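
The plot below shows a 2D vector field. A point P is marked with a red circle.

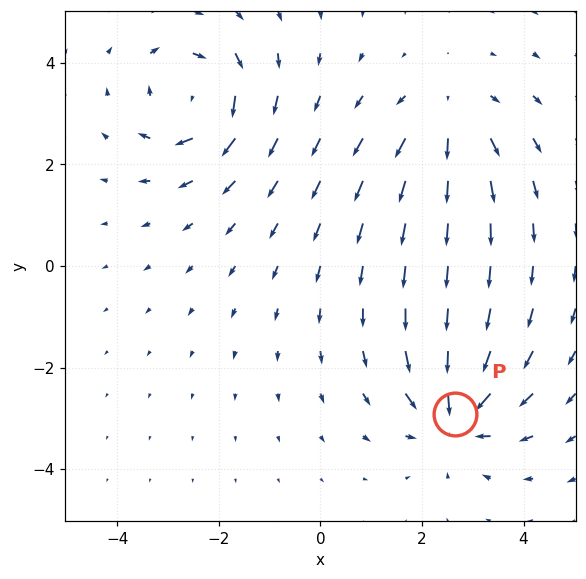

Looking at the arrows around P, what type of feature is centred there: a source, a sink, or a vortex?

At P (2.7, -2.9) the arrows converge inward. Divergence about -5, curl ≈0 — negative divergence with near-zero curl is a sink.

sink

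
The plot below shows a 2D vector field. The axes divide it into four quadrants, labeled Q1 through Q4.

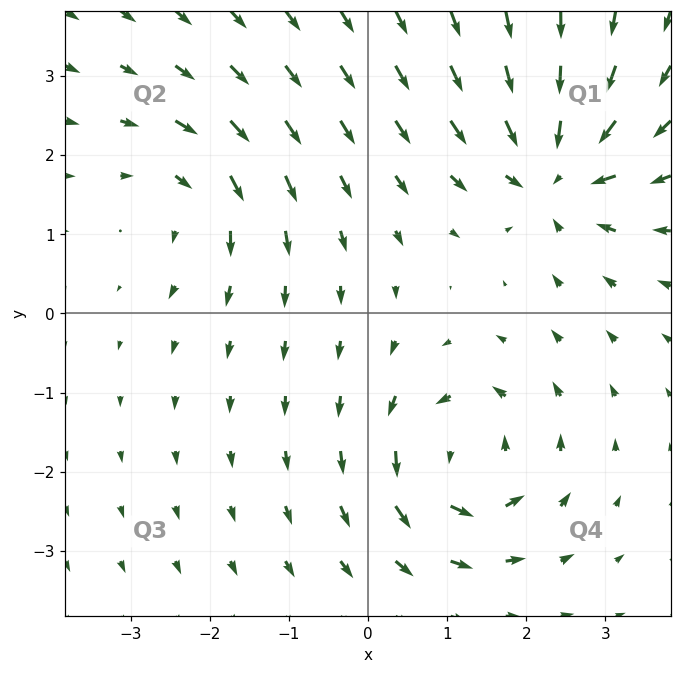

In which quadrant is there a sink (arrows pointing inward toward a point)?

Q1

The sink sits at approximately (2.4, 1.8), which lies in quadrant Q1. The divergence there is about -6, negative as expected for a sink.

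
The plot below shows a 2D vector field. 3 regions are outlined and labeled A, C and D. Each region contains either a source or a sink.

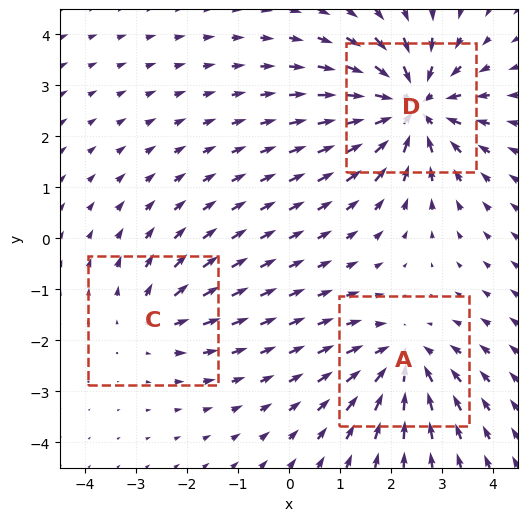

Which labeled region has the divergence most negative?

D

Divergence at each region's feature centre — A: about -3, C: about +2, D: about -5. Region D is most negative.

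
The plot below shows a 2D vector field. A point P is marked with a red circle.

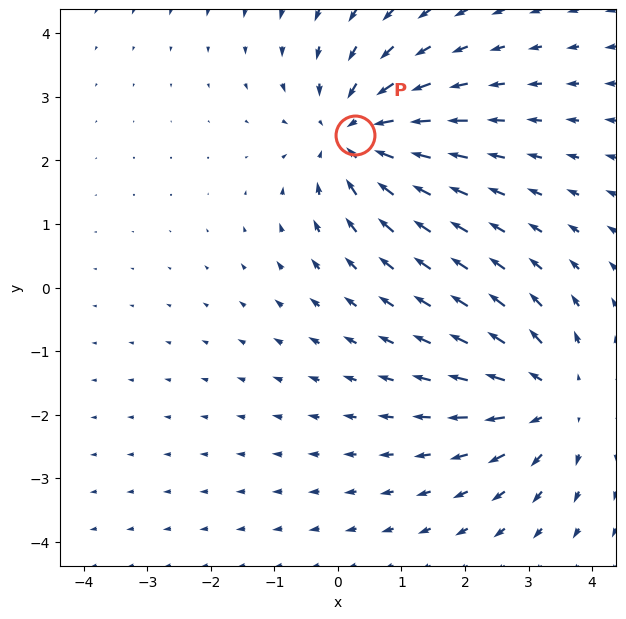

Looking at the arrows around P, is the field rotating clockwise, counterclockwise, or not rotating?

not rotating

Near P at (0.3, 2.4) the arrows show no circulation. The curl there is ≈0.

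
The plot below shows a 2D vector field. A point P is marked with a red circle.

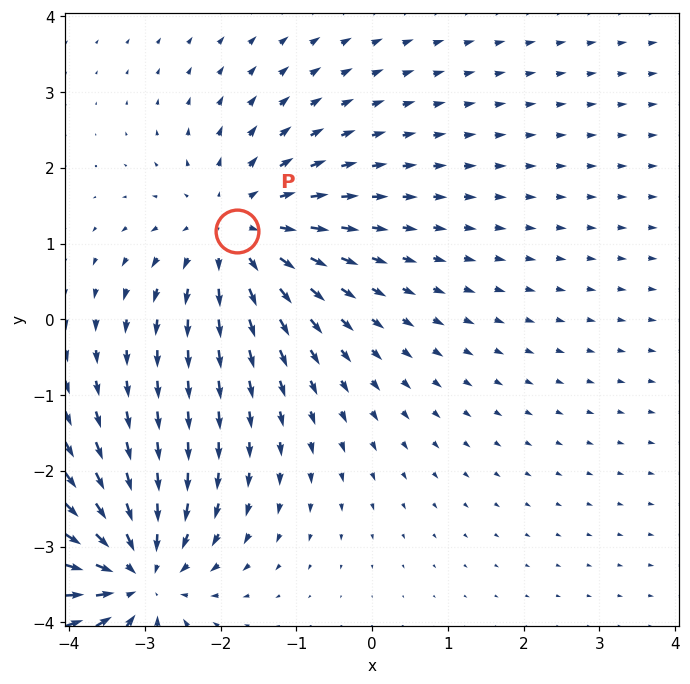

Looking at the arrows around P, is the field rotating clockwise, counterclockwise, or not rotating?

Near P at (-1.8, 1.2) the arrows show no circulation. The curl there is ≈0.

not rotating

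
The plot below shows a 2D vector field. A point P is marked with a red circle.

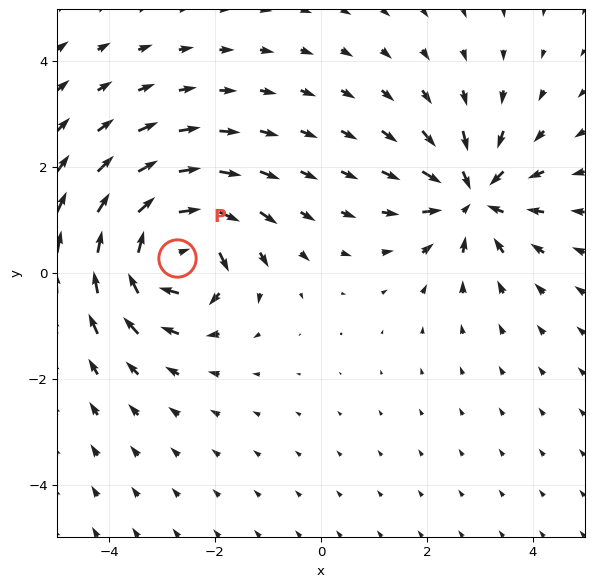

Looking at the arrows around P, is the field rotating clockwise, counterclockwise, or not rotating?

clockwise

Near P at (-2.7, 0.3) the arrows circulate clockwise. The curl (z-component) there is about -5; negative curl means clockwise rotation.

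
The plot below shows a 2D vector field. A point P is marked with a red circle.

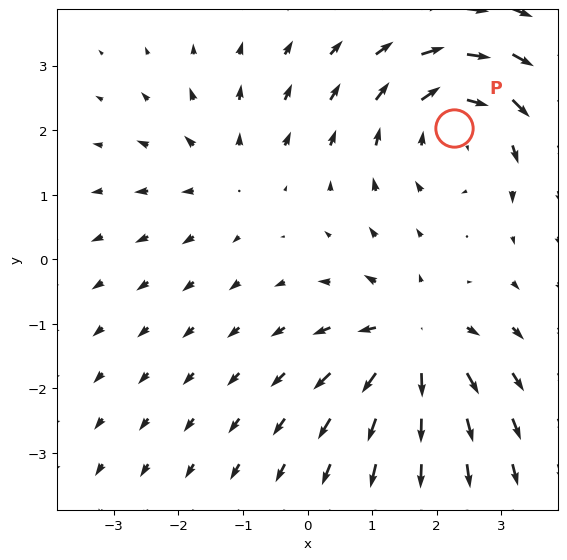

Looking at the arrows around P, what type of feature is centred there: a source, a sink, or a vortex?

At P (2.3, 2.0) the arrows circulate clockwise. Divergence ≈0, curl about -4 — near-zero divergence with nonzero curl is a vortex.

vortex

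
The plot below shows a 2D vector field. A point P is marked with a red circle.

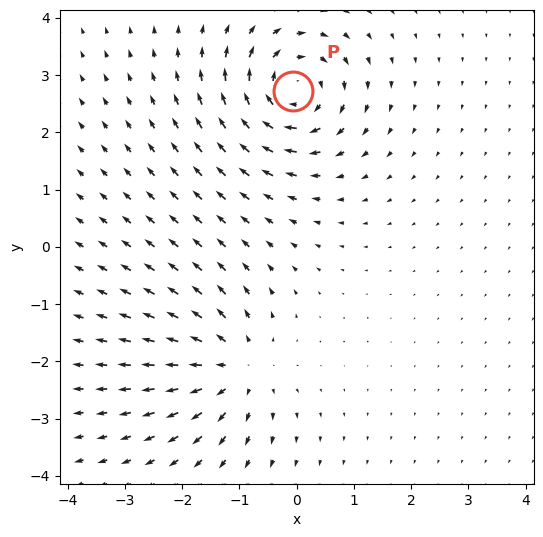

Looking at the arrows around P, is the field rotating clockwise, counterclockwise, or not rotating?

Near P at (-0.1, 2.7) the arrows circulate clockwise. The curl (z-component) there is about -5; negative curl means clockwise rotation.

clockwise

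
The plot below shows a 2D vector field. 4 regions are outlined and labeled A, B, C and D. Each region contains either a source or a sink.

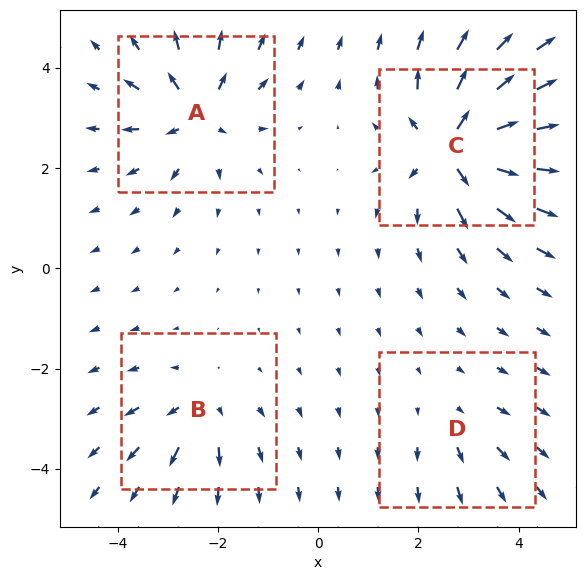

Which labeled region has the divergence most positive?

Divergence at each region's feature centre — A: about +6, B: about +4, C: about +9, D: about +3. Region C is most positive.

C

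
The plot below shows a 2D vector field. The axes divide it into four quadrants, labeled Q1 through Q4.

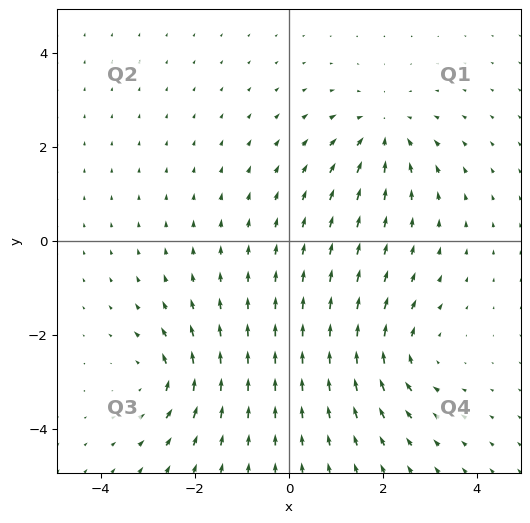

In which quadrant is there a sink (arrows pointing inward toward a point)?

The sink sits at approximately (2.0, 2.3), which lies in quadrant Q1. The divergence there is about -4, negative as expected for a sink.

Q1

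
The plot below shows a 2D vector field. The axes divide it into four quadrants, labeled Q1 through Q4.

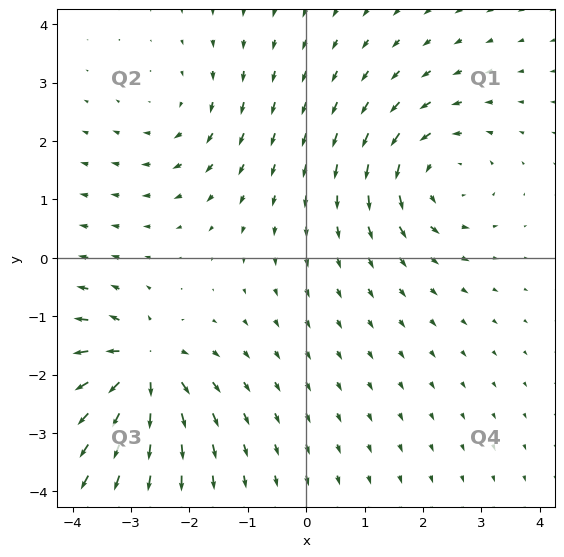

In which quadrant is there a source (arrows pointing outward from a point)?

The source sits at approximately (-2.8, -1.9), which lies in quadrant Q3. The divergence there is about +6, positive as expected for a source.

Q3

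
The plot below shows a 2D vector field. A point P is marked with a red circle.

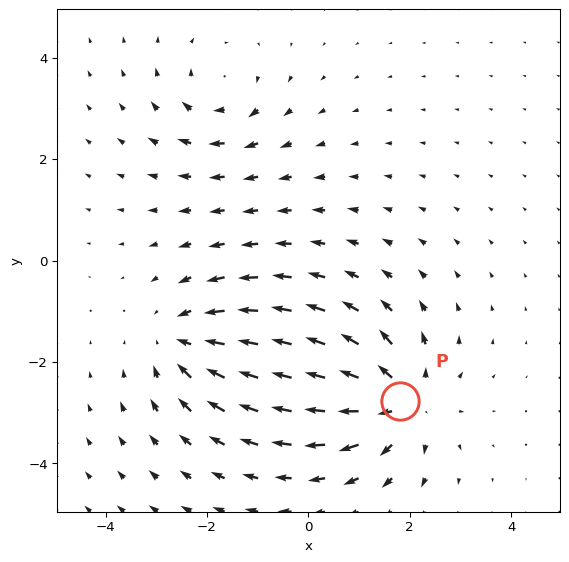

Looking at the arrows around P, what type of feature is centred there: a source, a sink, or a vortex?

source

At P (1.8, -2.8) the arrows spread outward. Divergence about +5, curl ≈0 — positive divergence with near-zero curl is a source.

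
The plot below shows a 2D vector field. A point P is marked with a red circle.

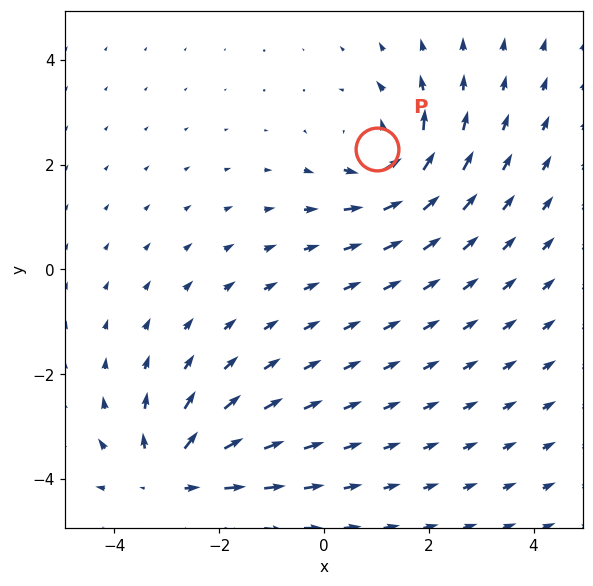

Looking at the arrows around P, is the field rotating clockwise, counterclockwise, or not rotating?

Near P at (1.0, 2.3) the arrows circulate counterclockwise. The curl (z-component) there is about +4; positive curl means counterclockwise rotation.

counterclockwise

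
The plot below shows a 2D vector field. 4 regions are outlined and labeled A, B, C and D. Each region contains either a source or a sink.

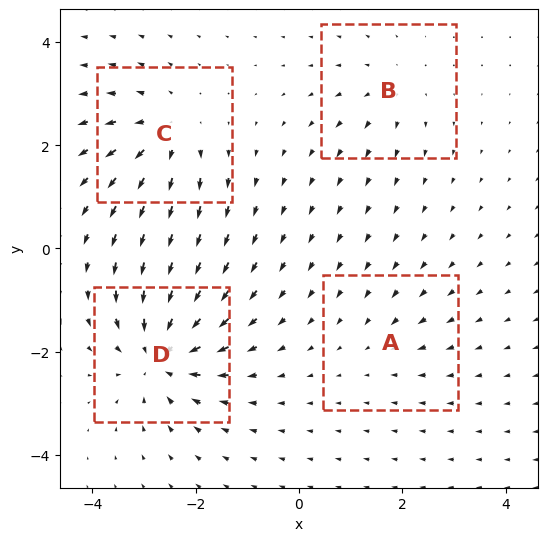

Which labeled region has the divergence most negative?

Divergence at each region's feature centre — A: about -2, B: about +3, C: about +5, D: about -7. Region D is most negative.

D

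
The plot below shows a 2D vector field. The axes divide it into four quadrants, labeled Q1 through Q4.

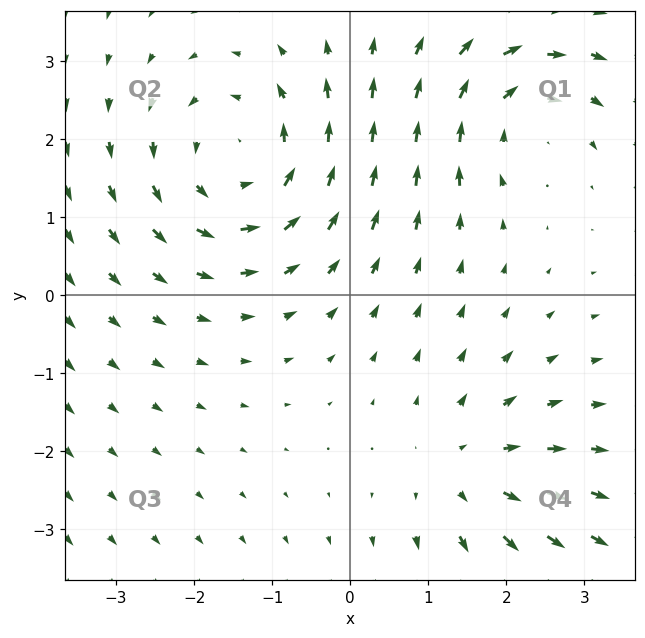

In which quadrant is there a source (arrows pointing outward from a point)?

The source sits at approximately (1.5, -2.2), which lies in quadrant Q4. The divergence there is about +3, positive as expected for a source.

Q4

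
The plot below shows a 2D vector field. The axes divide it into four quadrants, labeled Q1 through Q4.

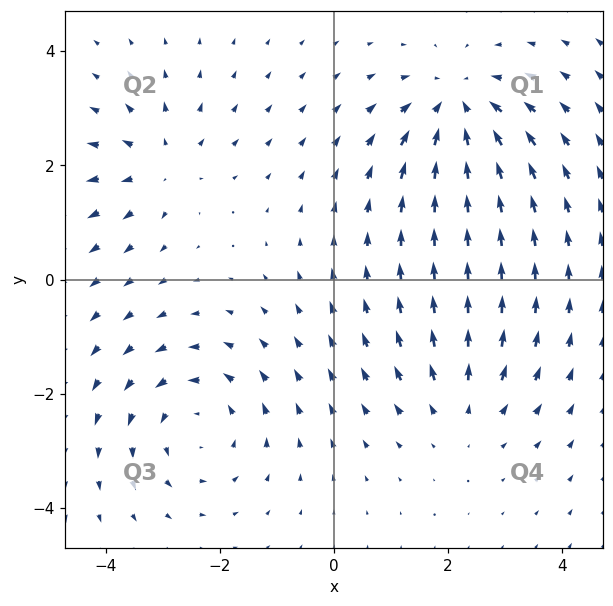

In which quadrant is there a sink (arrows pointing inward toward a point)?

Q1

The sink sits at approximately (2.2, 3.0), which lies in quadrant Q1. The divergence there is about -5, negative as expected for a sink.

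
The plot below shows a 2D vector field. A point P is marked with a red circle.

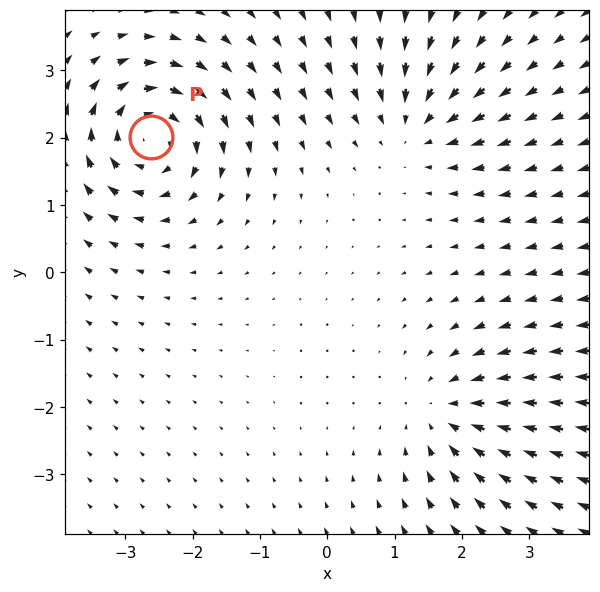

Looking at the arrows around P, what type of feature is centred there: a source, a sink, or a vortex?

vortex

At P (-2.6, 2.0) the arrows circulate clockwise. Divergence ≈0, curl about -5 — near-zero divergence with nonzero curl is a vortex.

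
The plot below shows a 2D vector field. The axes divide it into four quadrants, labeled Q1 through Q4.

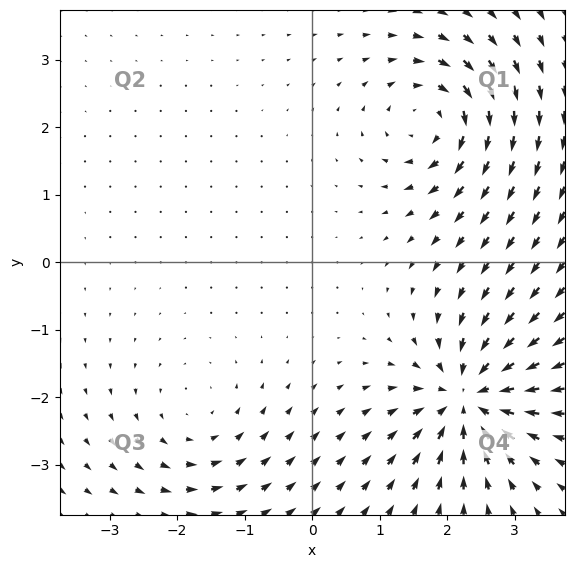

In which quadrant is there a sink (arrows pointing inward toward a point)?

Q4

The sink sits at approximately (2.3, -2.0), which lies in quadrant Q4. The divergence there is about -7, negative as expected for a sink.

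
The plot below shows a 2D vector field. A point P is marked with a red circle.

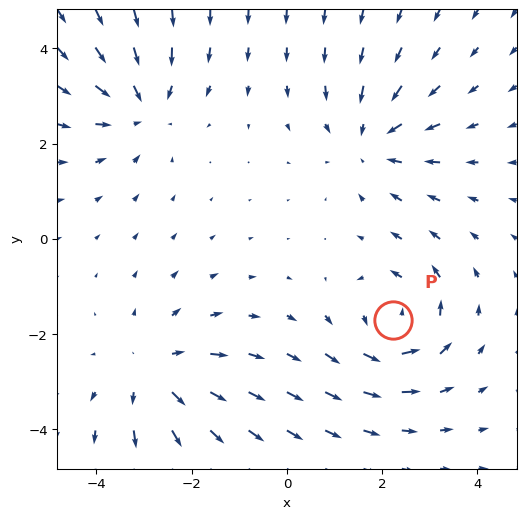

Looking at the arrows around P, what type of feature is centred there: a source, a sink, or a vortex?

At P (2.2, -1.7) the arrows circulate counterclockwise. Divergence ≈0, curl about +5 — near-zero divergence with nonzero curl is a vortex.

vortex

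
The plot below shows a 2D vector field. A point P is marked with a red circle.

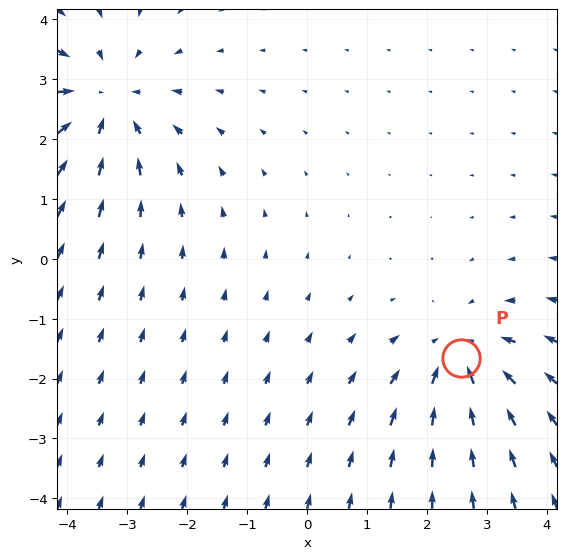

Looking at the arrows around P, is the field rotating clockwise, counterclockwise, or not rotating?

not rotating

Near P at (2.6, -1.7) the arrows show no circulation. The curl there is ≈0.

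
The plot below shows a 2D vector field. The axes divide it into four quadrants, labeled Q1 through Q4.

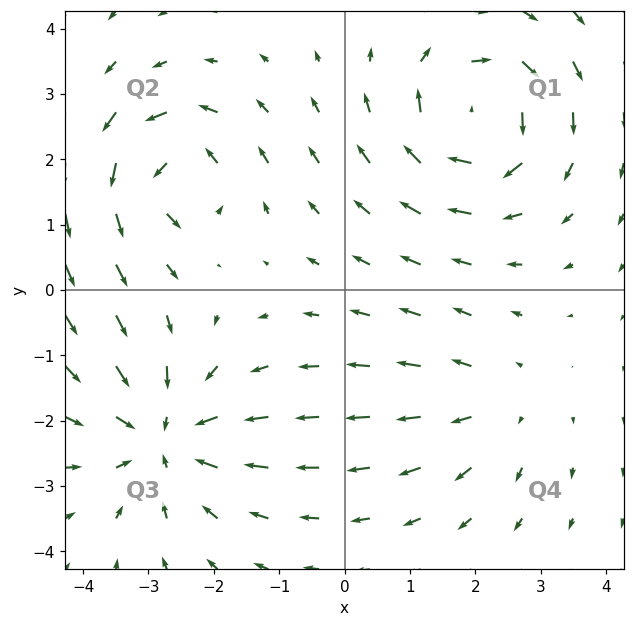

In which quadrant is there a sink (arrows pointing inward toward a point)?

Q3

The sink sits at approximately (-2.8, -2.2), which lies in quadrant Q3. The divergence there is about -4, negative as expected for a sink.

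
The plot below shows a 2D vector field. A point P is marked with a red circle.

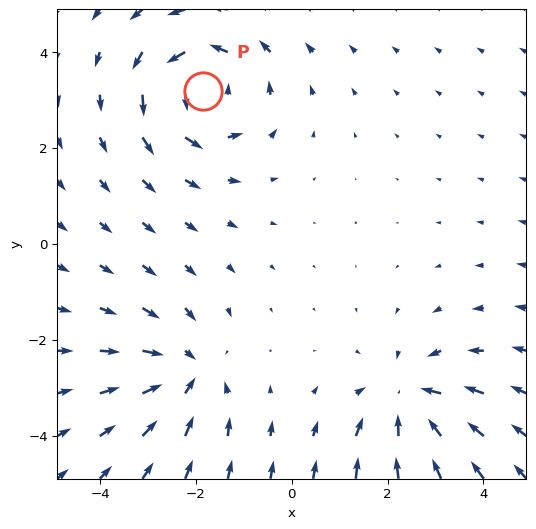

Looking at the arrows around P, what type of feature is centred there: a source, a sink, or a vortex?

vortex

At P (-1.8, 3.2) the arrows circulate counterclockwise. Divergence ≈0, curl about +3 — near-zero divergence with nonzero curl is a vortex.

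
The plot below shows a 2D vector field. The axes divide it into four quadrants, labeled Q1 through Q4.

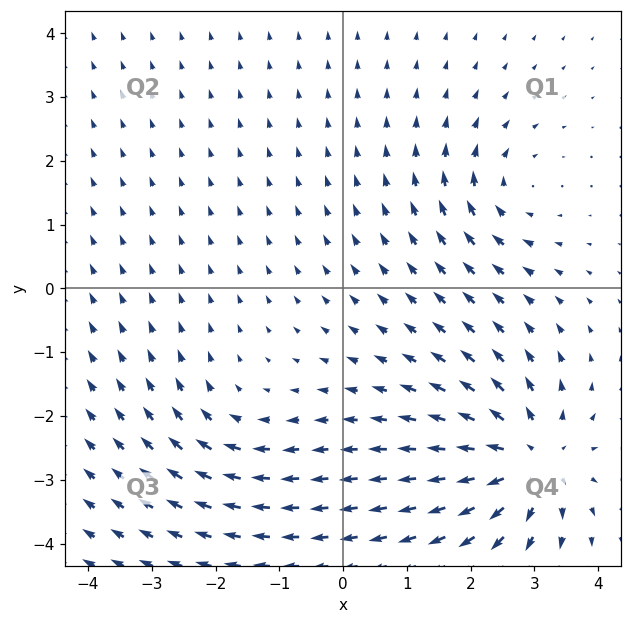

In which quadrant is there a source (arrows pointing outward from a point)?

The source sits at approximately (2.9, -2.7), which lies in quadrant Q4. The divergence there is about +5, positive as expected for a source.

Q4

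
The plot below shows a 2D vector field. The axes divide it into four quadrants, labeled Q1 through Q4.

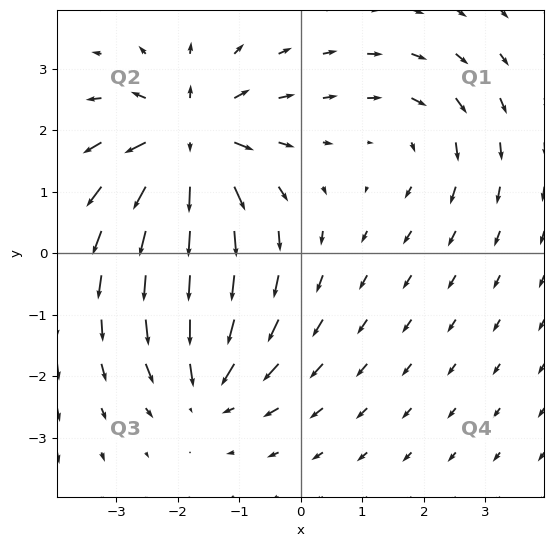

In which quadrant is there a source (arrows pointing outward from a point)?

The source sits at approximately (-1.8, 1.8), which lies in quadrant Q2. The divergence there is about +6, positive as expected for a source.

Q2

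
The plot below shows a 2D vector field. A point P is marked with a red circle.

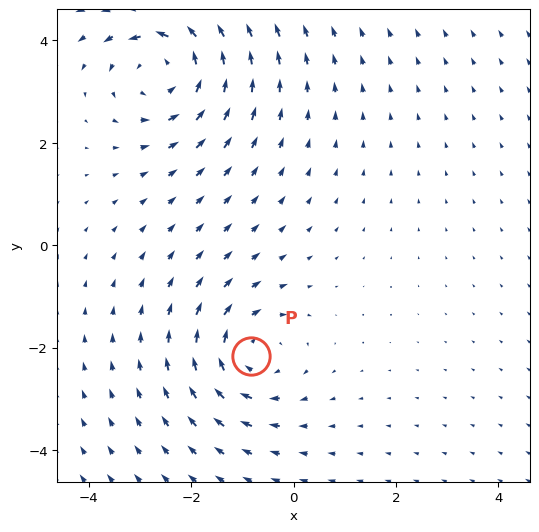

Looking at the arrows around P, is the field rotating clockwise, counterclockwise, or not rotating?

Near P at (-0.8, -2.2) the arrows circulate clockwise. The curl (z-component) there is about -3; negative curl means clockwise rotation.

clockwise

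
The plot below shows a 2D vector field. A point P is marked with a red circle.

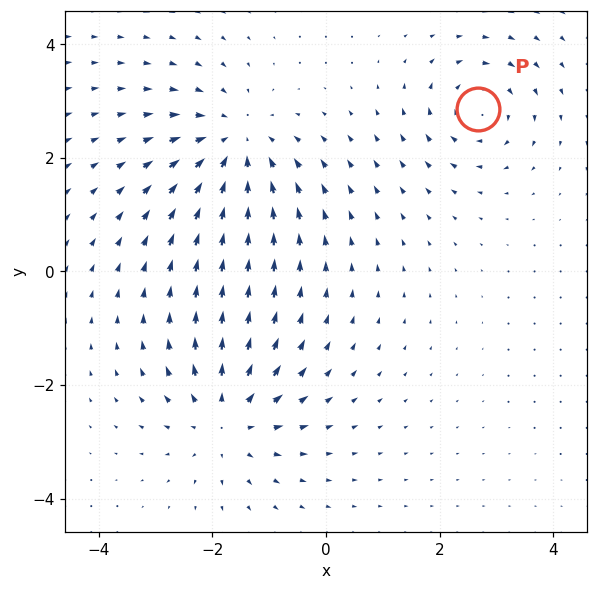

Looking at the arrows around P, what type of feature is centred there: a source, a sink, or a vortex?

vortex

At P (2.7, 2.9) the arrows circulate clockwise. Divergence ≈0, curl about -4 — near-zero divergence with nonzero curl is a vortex.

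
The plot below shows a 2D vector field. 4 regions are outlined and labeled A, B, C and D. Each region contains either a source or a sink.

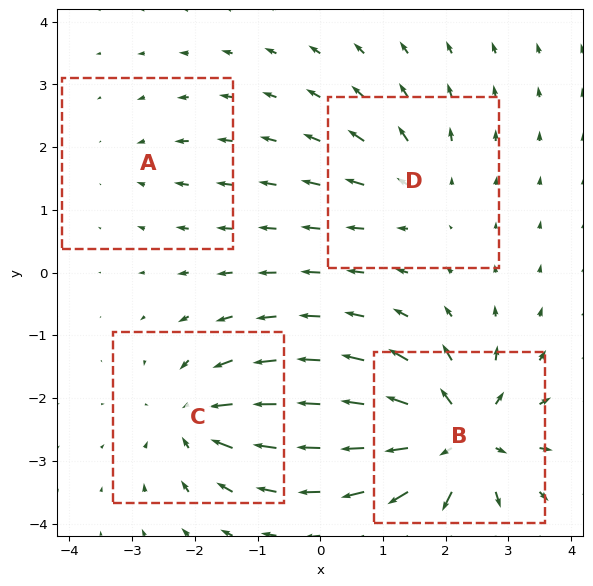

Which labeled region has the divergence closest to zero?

Divergence at each region's feature centre — A: about -2, B: about +8, C: about -5, D: about +4. Region A is closest to zero.

A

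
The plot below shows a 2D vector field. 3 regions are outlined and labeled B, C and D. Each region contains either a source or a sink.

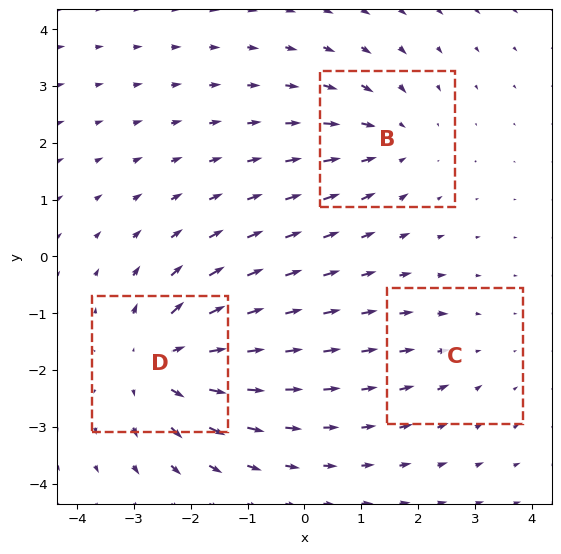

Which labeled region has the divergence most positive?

Divergence at each region's feature centre — B: about -3, C: about -2, D: about +4. Region D is most positive.

D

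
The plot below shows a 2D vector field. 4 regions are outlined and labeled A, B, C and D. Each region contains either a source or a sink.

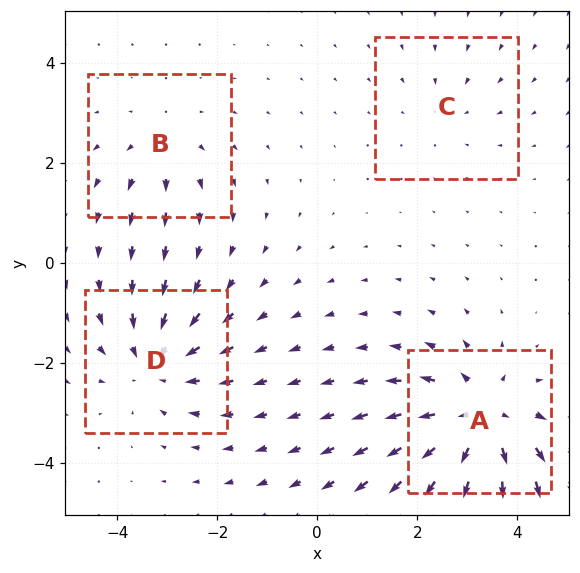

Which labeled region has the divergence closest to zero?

C

Divergence at each region's feature centre — A: about +6, B: about +3, C: about -2, D: about -5. Region C is closest to zero.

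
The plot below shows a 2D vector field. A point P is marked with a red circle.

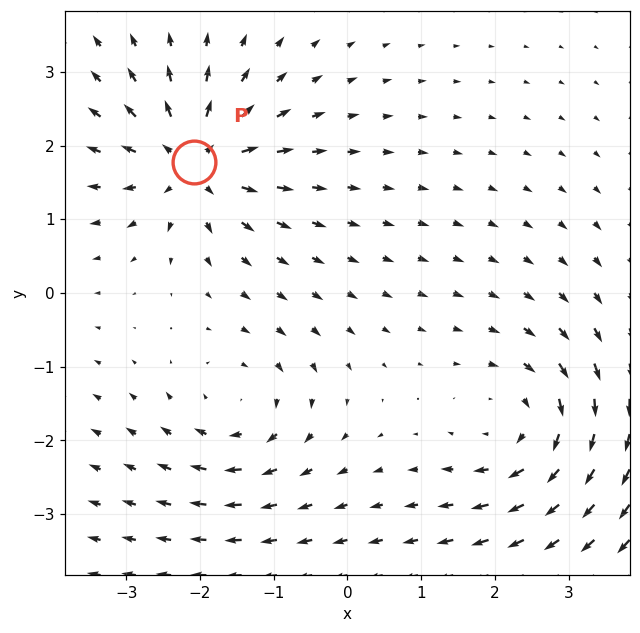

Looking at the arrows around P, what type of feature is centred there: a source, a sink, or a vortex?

source

At P (-2.1, 1.8) the arrows spread outward. Divergence about +5, curl ≈0 — positive divergence with near-zero curl is a source.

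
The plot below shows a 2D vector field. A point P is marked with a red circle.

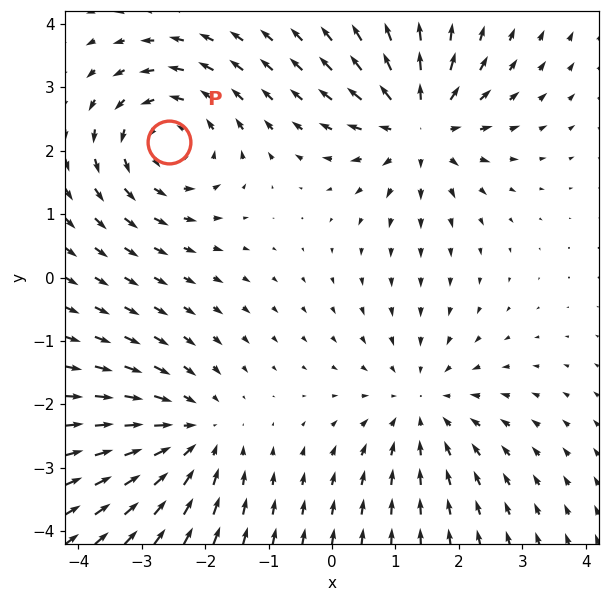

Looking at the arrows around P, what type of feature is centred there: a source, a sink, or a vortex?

vortex

At P (-2.6, 2.1) the arrows circulate counterclockwise. Divergence ≈0, curl about +5 — near-zero divergence with nonzero curl is a vortex.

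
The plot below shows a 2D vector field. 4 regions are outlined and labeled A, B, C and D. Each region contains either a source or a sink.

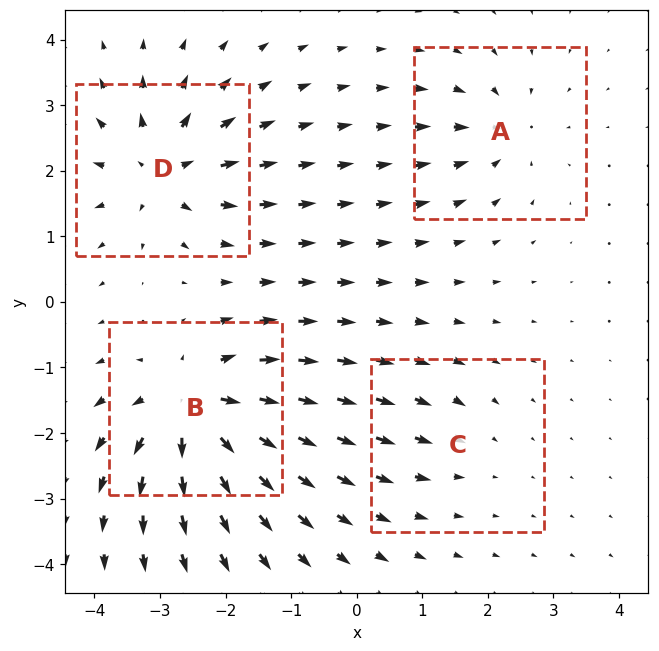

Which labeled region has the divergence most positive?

Divergence at each region's feature centre — A: about -4, B: about +8, C: about -2, D: about +7. Region B is most positive.

B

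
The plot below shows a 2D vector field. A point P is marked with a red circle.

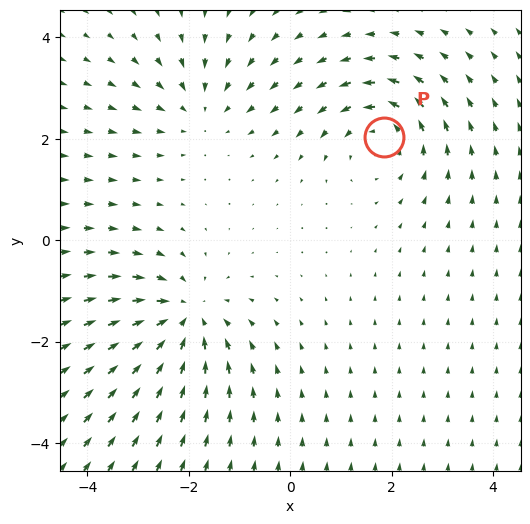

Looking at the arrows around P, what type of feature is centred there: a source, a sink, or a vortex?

vortex

At P (1.8, 2.0) the arrows circulate counterclockwise. Divergence ≈0, curl about +4 — near-zero divergence with nonzero curl is a vortex.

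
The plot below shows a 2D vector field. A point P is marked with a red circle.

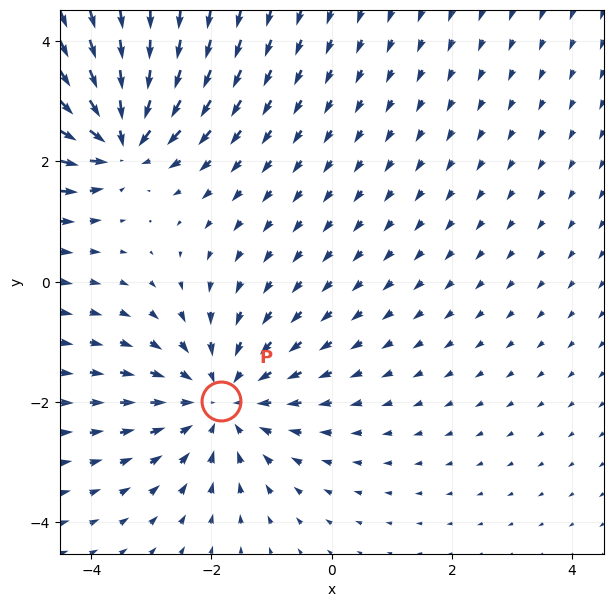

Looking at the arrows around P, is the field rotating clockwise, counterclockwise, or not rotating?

Near P at (-1.8, -2.0) the arrows show no circulation. The curl there is ≈0.

not rotating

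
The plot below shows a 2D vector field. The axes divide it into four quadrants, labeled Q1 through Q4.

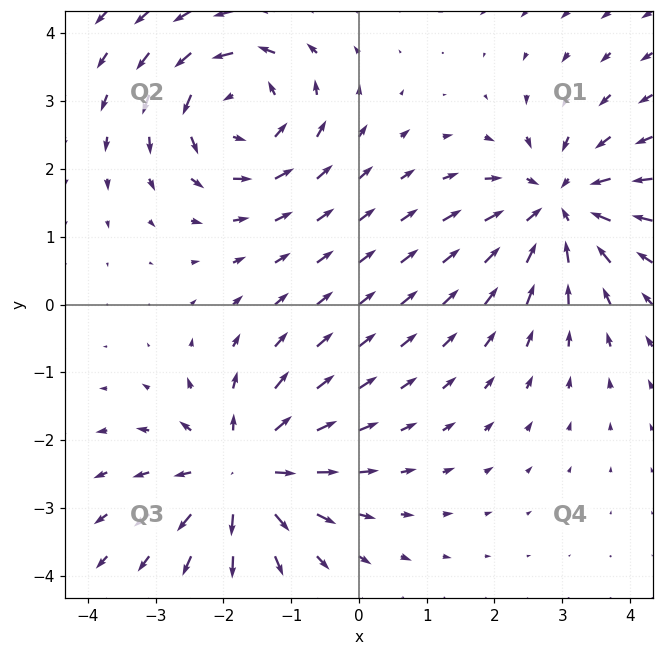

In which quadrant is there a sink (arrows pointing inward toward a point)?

The sink sits at approximately (2.9, 1.5), which lies in quadrant Q1. The divergence there is about -4, negative as expected for a sink.

Q1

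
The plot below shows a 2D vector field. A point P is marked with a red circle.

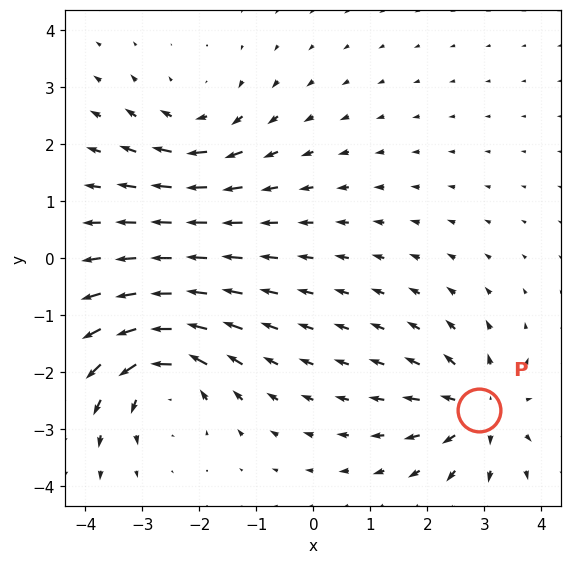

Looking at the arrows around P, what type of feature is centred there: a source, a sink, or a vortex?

At P (2.9, -2.7) the arrows spread outward. Divergence about +5, curl ≈0 — positive divergence with near-zero curl is a source.

source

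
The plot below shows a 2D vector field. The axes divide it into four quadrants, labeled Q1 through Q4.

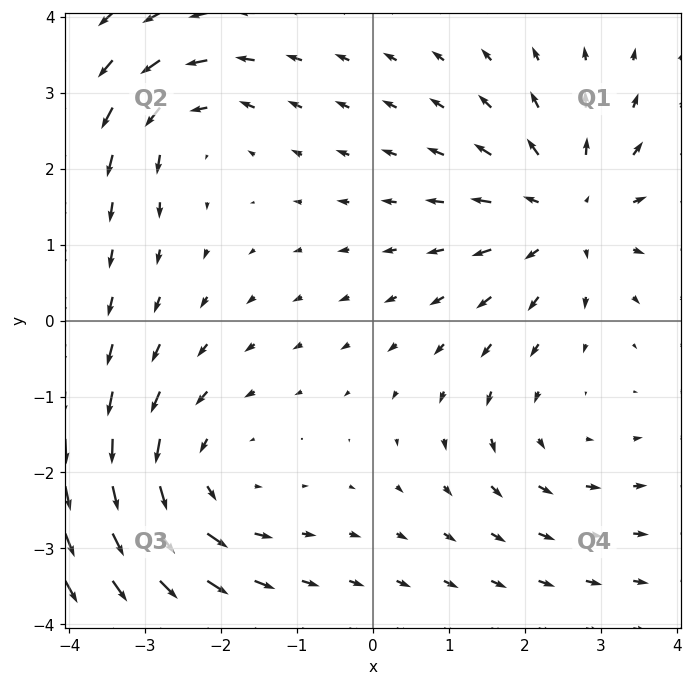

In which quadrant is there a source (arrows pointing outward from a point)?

The source sits at approximately (2.6, 1.4), which lies in quadrant Q1. The divergence there is about +4, positive as expected for a source.

Q1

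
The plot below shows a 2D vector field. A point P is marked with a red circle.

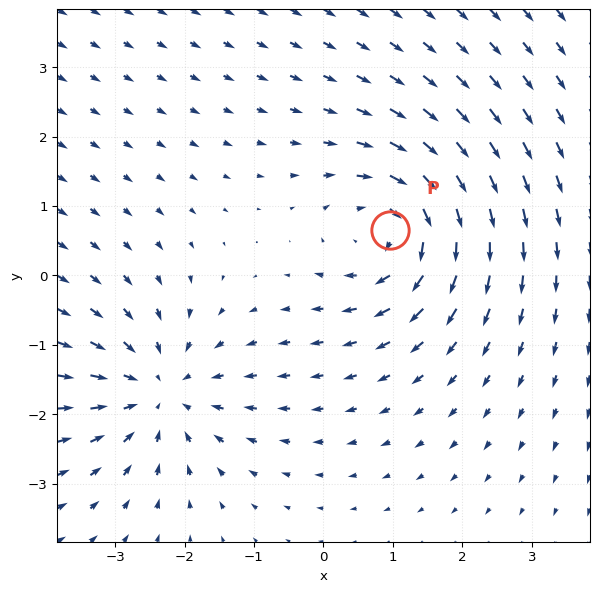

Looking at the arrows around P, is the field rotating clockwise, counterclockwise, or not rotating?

Near P at (1.0, 0.6) the arrows circulate clockwise. The curl (z-component) there is about -4; negative curl means clockwise rotation.

clockwise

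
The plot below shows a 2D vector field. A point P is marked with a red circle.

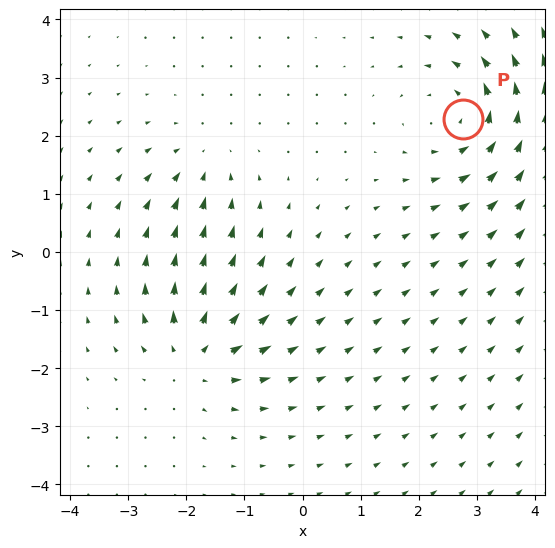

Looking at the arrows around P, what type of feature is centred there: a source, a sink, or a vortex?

At P (2.8, 2.3) the arrows circulate counterclockwise. Divergence ≈0, curl about +4 — near-zero divergence with nonzero curl is a vortex.

vortex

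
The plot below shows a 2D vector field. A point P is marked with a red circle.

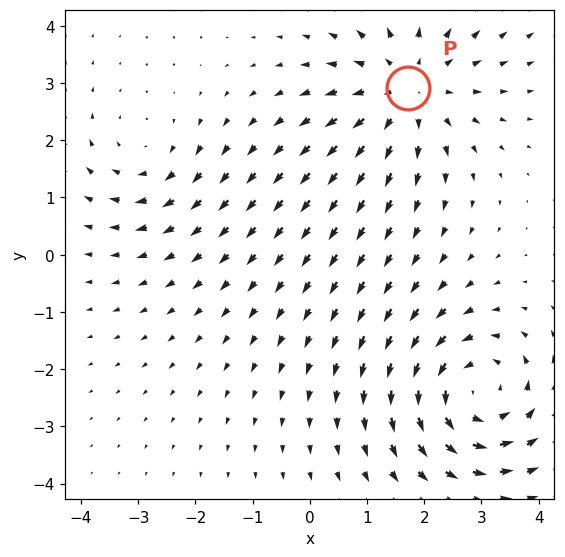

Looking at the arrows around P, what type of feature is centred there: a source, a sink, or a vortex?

At P (1.7, 2.9) the arrows spread outward. Divergence about +3, curl ≈0 — positive divergence with near-zero curl is a source.

source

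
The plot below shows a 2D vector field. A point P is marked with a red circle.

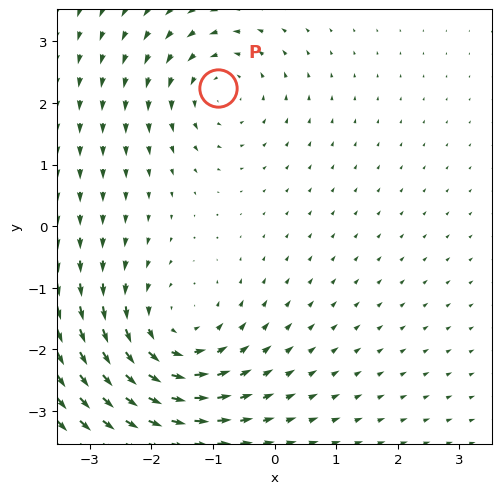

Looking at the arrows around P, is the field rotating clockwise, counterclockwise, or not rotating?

Near P at (-0.9, 2.2) the arrows circulate counterclockwise. The curl (z-component) there is about +3; positive curl means counterclockwise rotation.

counterclockwise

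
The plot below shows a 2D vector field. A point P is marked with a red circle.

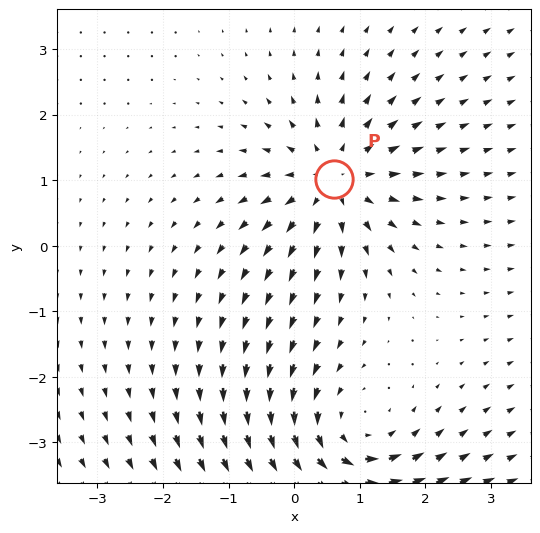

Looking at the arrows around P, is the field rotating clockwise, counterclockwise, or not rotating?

not rotating

Near P at (0.6, 1.0) the arrows show no circulation. The curl there is ≈0.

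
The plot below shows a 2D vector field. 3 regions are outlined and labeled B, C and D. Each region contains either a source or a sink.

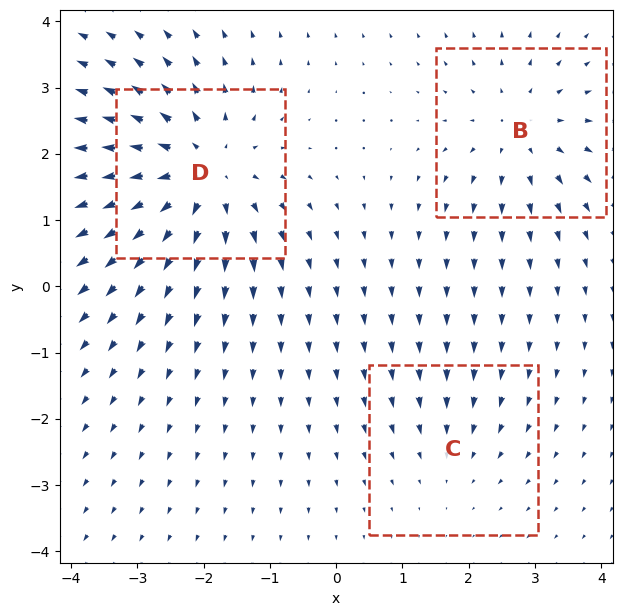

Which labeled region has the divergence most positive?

D

Divergence at each region's feature centre — B: about +3, C: about -2, D: about +5. Region D is most positive.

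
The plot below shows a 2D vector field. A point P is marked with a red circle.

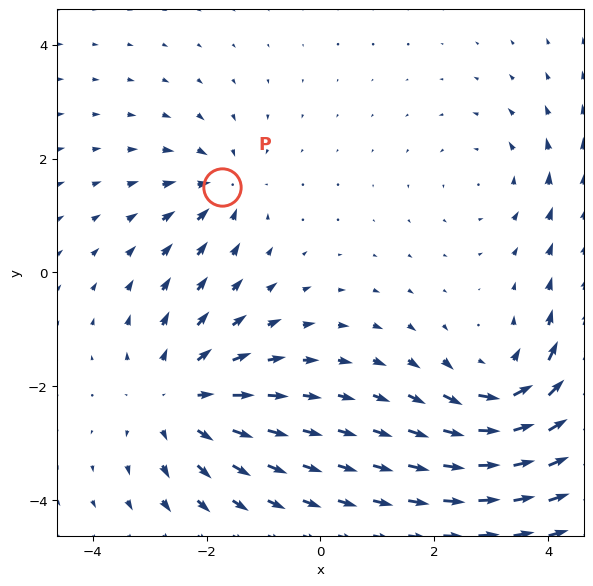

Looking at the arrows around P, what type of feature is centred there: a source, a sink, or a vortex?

At P (-1.7, 1.5) the arrows converge inward. Divergence about -4, curl ≈0 — negative divergence with near-zero curl is a sink.

sink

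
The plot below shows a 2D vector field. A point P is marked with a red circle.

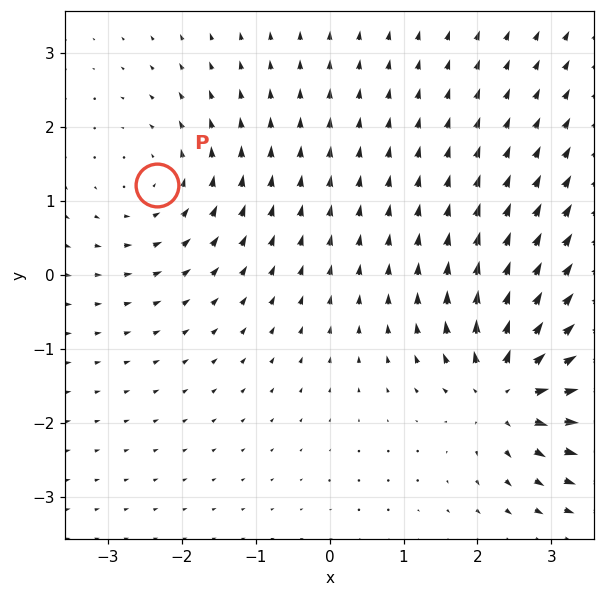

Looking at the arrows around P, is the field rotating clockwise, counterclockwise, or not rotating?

counterclockwise

Near P at (-2.3, 1.2) the arrows circulate counterclockwise. The curl (z-component) there is about +2; positive curl means counterclockwise rotation.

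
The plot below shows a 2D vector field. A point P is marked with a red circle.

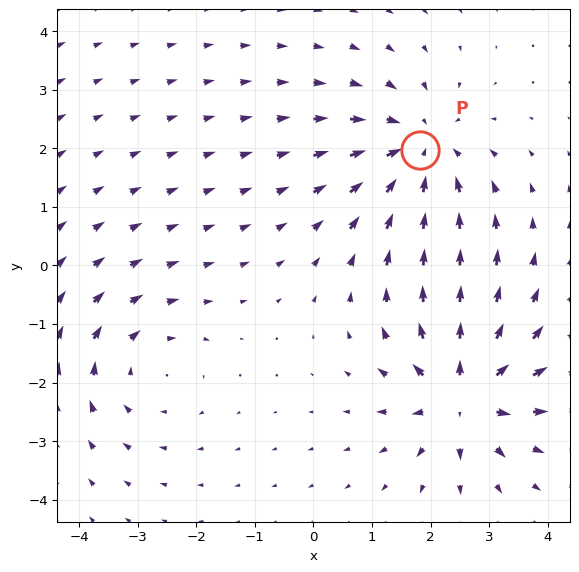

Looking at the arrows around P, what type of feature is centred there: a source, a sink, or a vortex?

At P (1.8, 2.0) the arrows converge inward. Divergence about -3, curl ≈0 — negative divergence with near-zero curl is a sink.

sink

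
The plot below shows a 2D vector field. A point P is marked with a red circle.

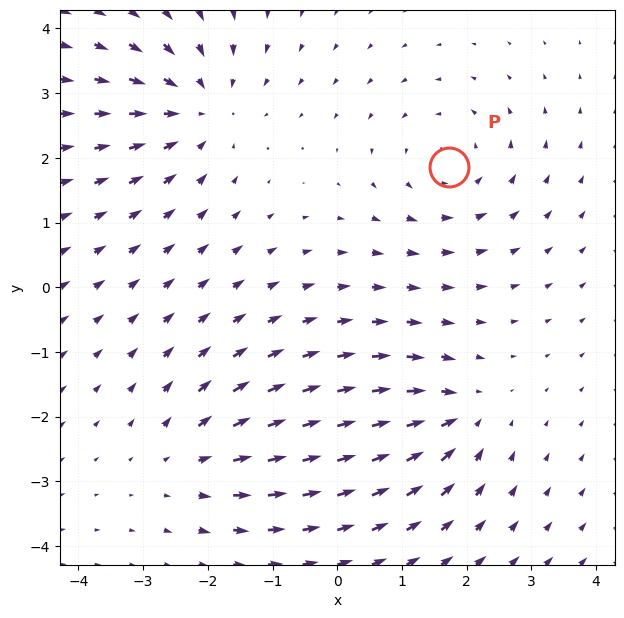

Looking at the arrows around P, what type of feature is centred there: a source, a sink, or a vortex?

At P (1.7, 1.9) the arrows circulate counterclockwise. Divergence ≈0, curl about +3 — near-zero divergence with nonzero curl is a vortex.

vortex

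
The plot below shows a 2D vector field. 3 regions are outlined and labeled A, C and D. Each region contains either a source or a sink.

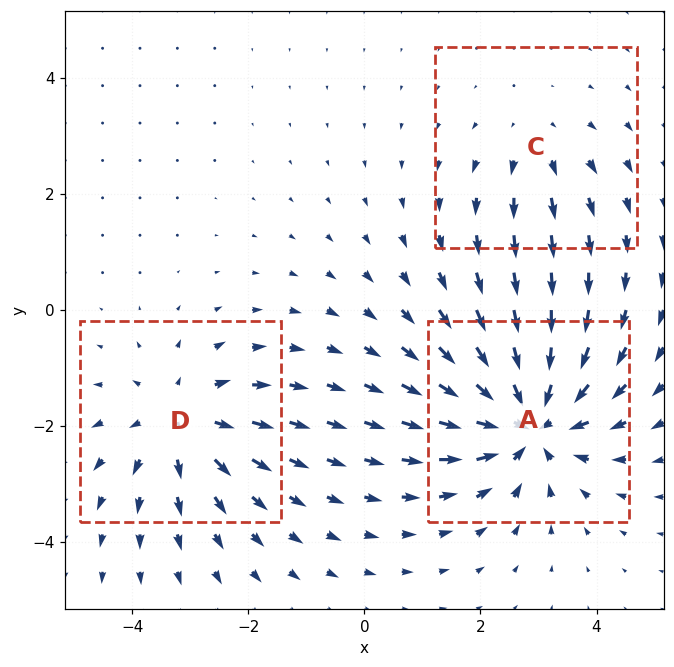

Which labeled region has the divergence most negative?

Divergence at each region's feature centre — A: about -5, C: about +2, D: about +3. Region A is most negative.

A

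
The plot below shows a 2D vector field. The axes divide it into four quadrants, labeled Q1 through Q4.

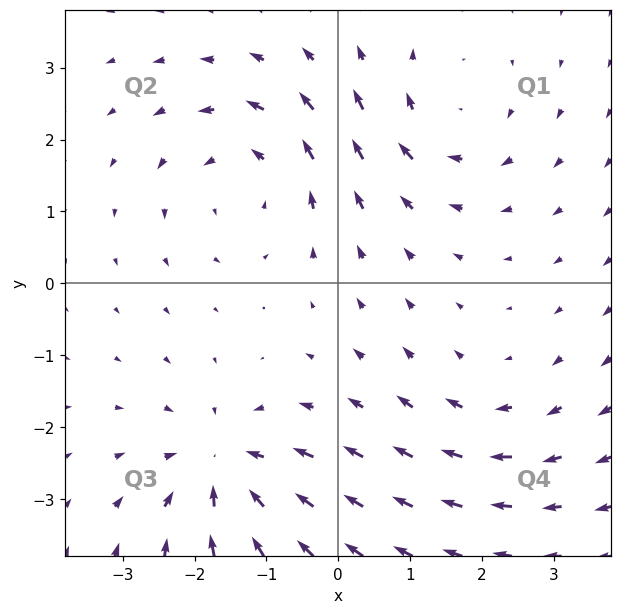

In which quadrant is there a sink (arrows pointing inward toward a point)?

Q3

The sink sits at approximately (-1.6, -2.6), which lies in quadrant Q3. The divergence there is about -5, negative as expected for a sink.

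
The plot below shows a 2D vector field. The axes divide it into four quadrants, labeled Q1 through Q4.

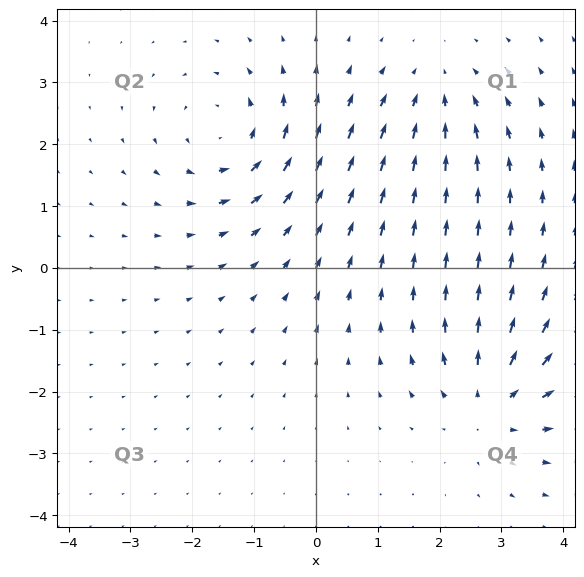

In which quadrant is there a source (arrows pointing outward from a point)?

The source sits at approximately (2.8, -2.2), which lies in quadrant Q4. The divergence there is about +4, positive as expected for a source.

Q4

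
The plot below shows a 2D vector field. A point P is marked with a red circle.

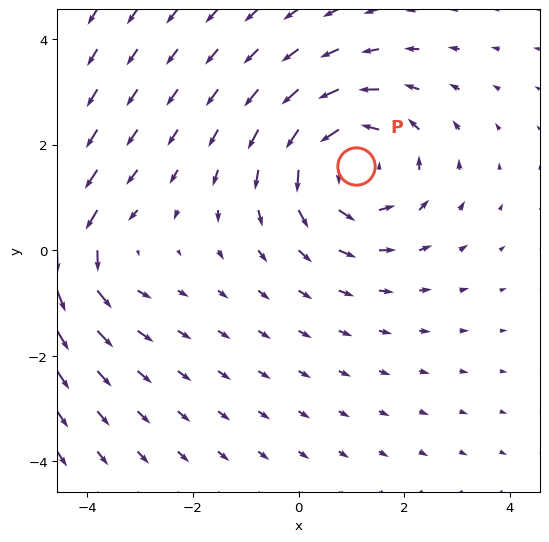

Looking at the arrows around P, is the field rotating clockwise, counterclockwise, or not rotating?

Near P at (1.1, 1.6) the arrows circulate counterclockwise. The curl (z-component) there is about +4; positive curl means counterclockwise rotation.

counterclockwise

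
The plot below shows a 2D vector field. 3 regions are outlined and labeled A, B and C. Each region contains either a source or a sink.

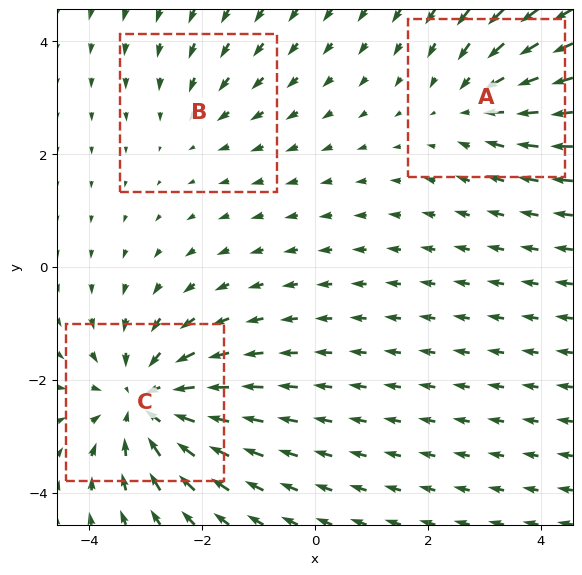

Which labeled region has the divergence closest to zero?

Divergence at each region's feature centre — A: about -3, B: about -2, C: about -4. Region B is closest to zero.

B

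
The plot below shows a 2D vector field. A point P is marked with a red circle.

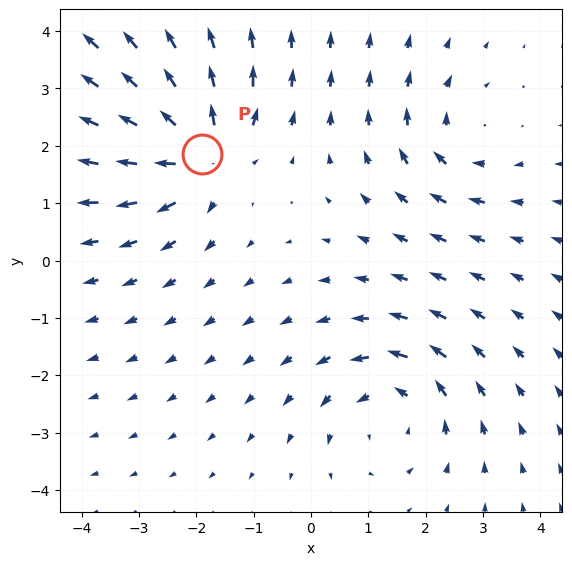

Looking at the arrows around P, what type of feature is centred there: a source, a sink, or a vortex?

At P (-1.9, 1.9) the arrows spread outward. Divergence about +5, curl ≈0 — positive divergence with near-zero curl is a source.

source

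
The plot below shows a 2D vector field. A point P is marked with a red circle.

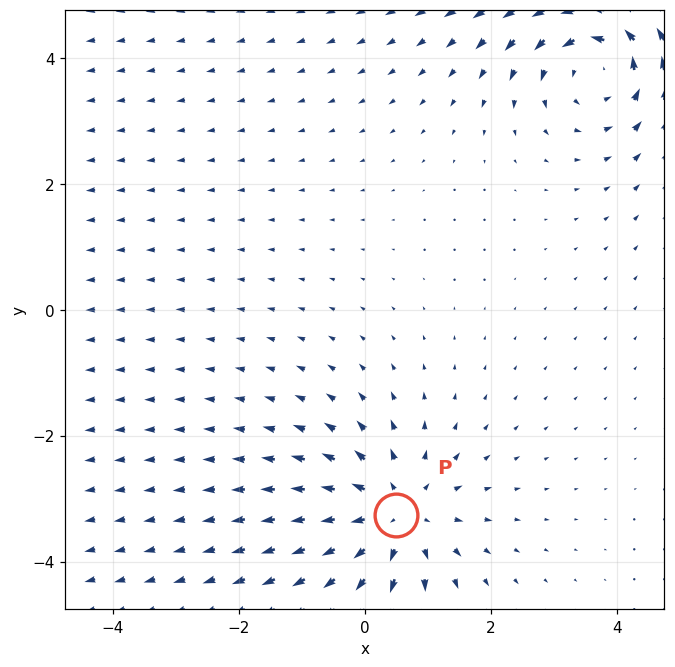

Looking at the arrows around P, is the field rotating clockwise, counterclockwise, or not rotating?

not rotating

Near P at (0.5, -3.3) the arrows show no circulation. The curl there is ≈0.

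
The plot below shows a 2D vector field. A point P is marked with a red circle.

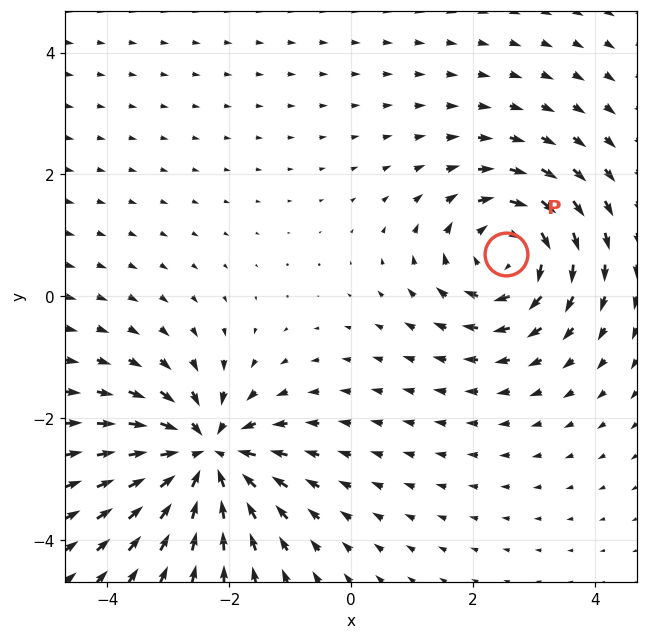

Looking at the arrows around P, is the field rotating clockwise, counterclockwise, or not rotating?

Near P at (2.5, 0.7) the arrows circulate clockwise. The curl (z-component) there is about -4; negative curl means clockwise rotation.

clockwise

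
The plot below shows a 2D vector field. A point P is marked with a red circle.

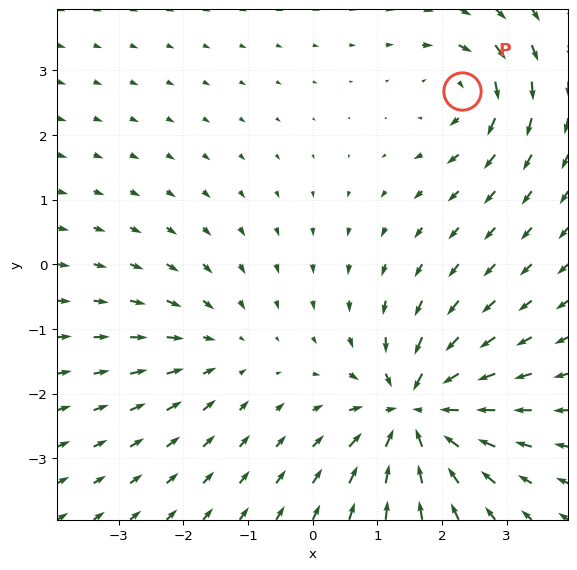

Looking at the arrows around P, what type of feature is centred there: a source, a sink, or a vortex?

At P (2.3, 2.7) the arrows circulate clockwise. Divergence ≈0, curl about -4 — near-zero divergence with nonzero curl is a vortex.

vortex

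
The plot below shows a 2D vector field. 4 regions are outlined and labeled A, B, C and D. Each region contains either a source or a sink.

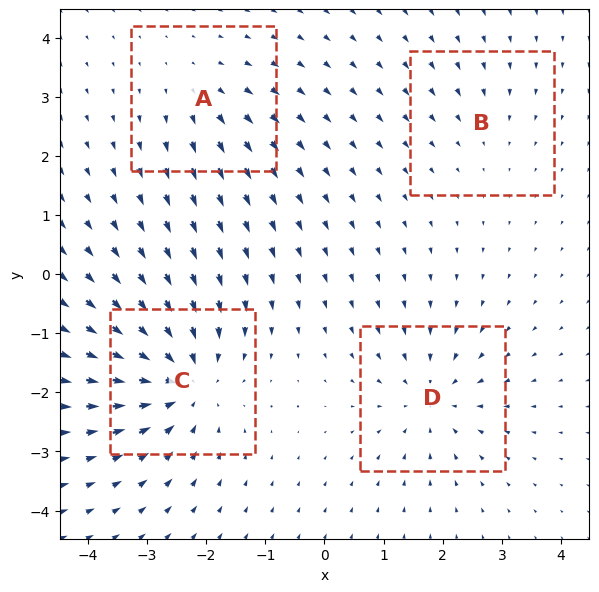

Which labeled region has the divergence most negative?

Divergence at each region's feature centre — A: about +3, B: about -2, C: about -8, D: about -5. Region C is most negative.

C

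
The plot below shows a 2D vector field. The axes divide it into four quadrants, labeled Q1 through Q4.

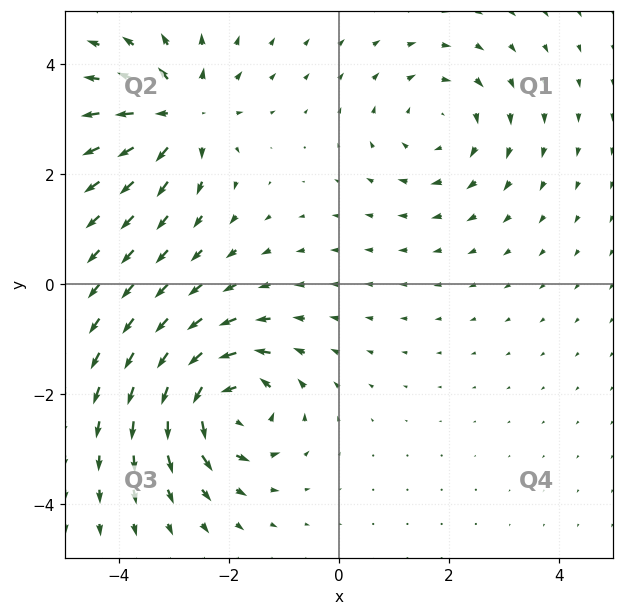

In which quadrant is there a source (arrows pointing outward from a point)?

The source sits at approximately (-2.9, 3.1), which lies in quadrant Q2. The divergence there is about +4, positive as expected for a source.

Q2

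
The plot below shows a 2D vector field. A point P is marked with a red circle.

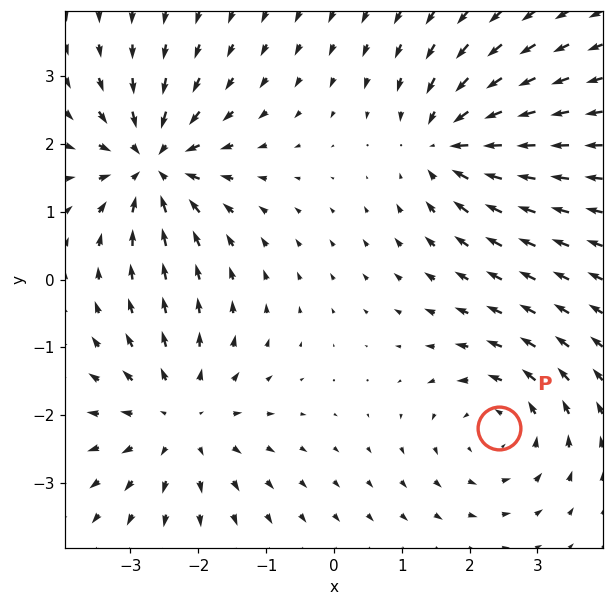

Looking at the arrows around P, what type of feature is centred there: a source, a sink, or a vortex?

At P (2.4, -2.2) the arrows circulate counterclockwise. Divergence ≈0, curl about +4 — near-zero divergence with nonzero curl is a vortex.

vortex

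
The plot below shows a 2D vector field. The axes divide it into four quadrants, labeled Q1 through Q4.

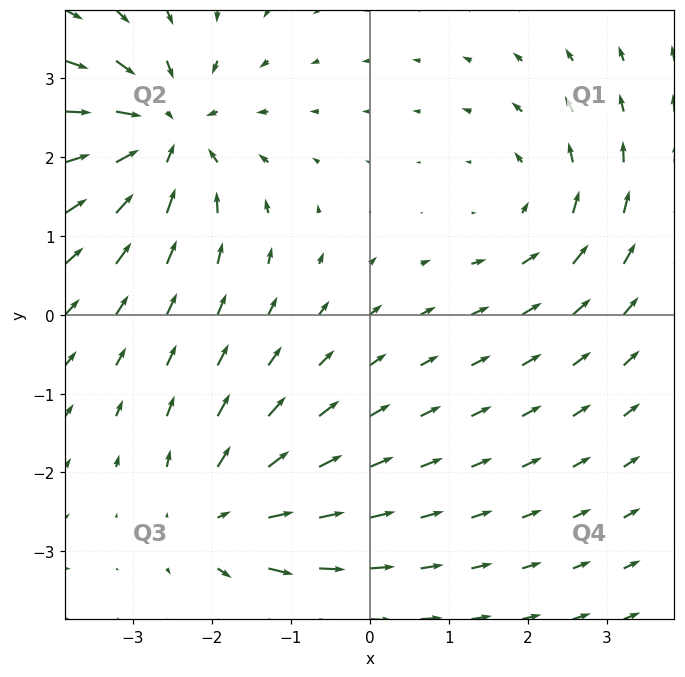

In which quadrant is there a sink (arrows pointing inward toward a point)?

The sink sits at approximately (-2.6, 2.3), which lies in quadrant Q2. The divergence there is about -6, negative as expected for a sink.

Q2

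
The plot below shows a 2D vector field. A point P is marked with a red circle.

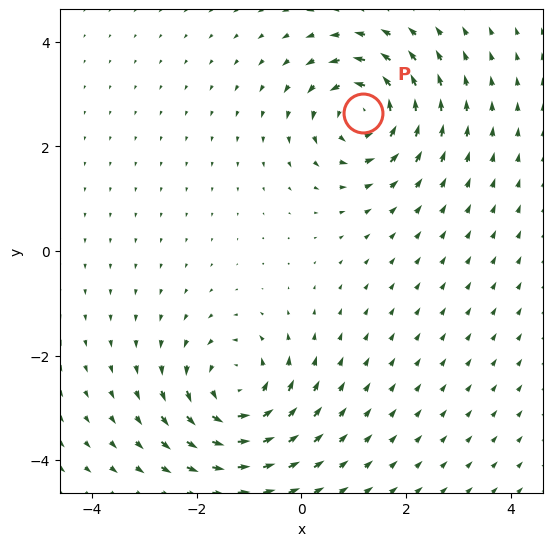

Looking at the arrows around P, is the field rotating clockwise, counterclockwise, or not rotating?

Near P at (1.2, 2.6) the arrows circulate counterclockwise. The curl (z-component) there is about +5; positive curl means counterclockwise rotation.

counterclockwise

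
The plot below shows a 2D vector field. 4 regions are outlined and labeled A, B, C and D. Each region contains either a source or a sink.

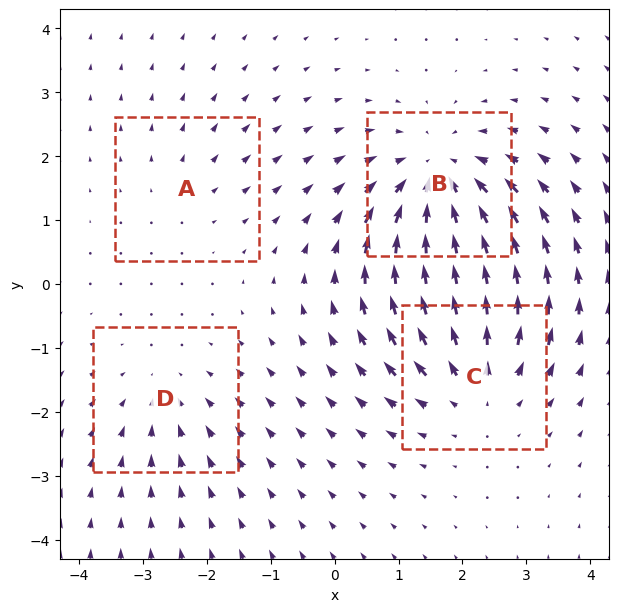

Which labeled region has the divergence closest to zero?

A

Divergence at each region's feature centre — A: about +2, B: about -6, C: about +4, D: about -3. Region A is closest to zero.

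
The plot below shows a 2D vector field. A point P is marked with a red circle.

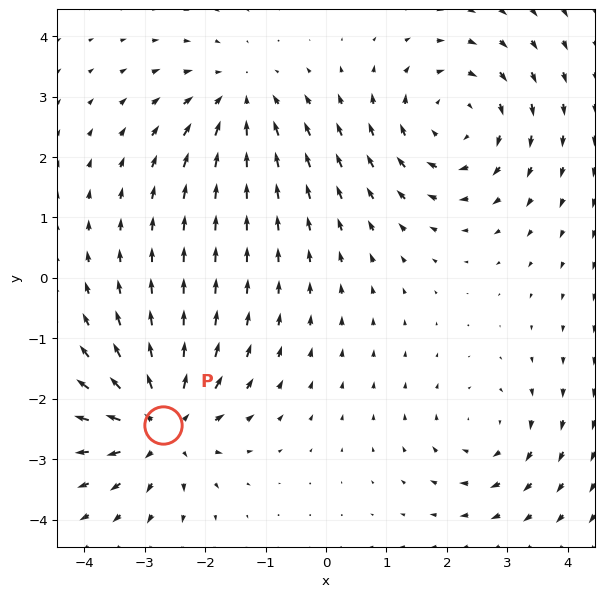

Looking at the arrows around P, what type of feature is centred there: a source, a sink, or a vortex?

source

At P (-2.7, -2.4) the arrows spread outward. Divergence about +5, curl ≈0 — positive divergence with near-zero curl is a source.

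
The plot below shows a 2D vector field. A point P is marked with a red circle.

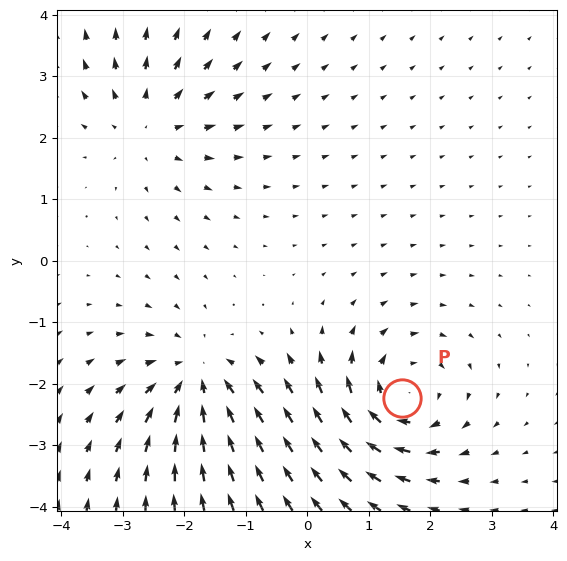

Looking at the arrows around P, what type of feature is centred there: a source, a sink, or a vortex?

At P (1.5, -2.2) the arrows circulate clockwise. Divergence ≈0, curl about -6 — near-zero divergence with nonzero curl is a vortex.

vortex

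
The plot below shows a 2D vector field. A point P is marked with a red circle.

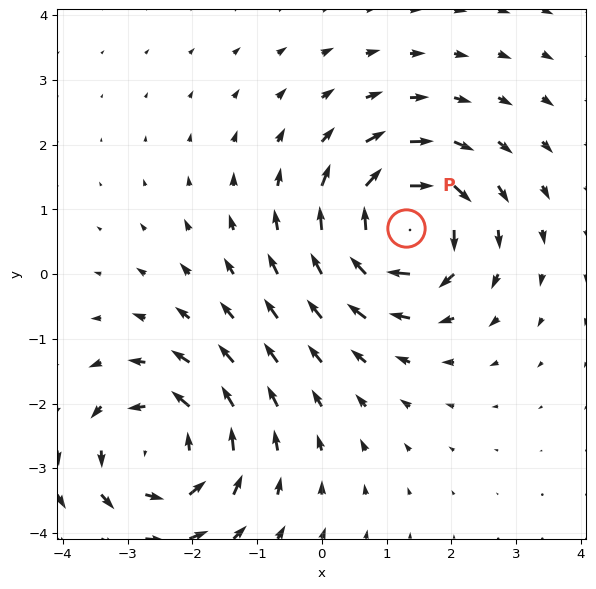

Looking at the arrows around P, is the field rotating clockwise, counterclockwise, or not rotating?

clockwise

Near P at (1.3, 0.7) the arrows circulate clockwise. The curl (z-component) there is about -6; negative curl means clockwise rotation.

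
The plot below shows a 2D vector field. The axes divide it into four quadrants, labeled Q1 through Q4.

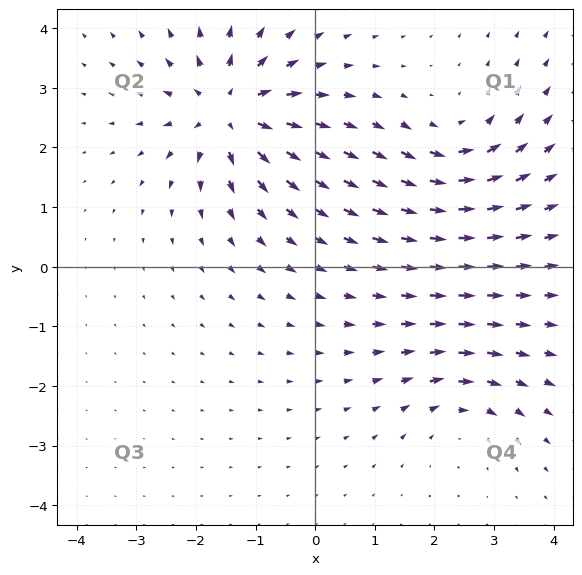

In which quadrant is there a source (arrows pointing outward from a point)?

The source sits at approximately (-1.4, 2.6), which lies in quadrant Q2. The divergence there is about +6, positive as expected for a source.

Q2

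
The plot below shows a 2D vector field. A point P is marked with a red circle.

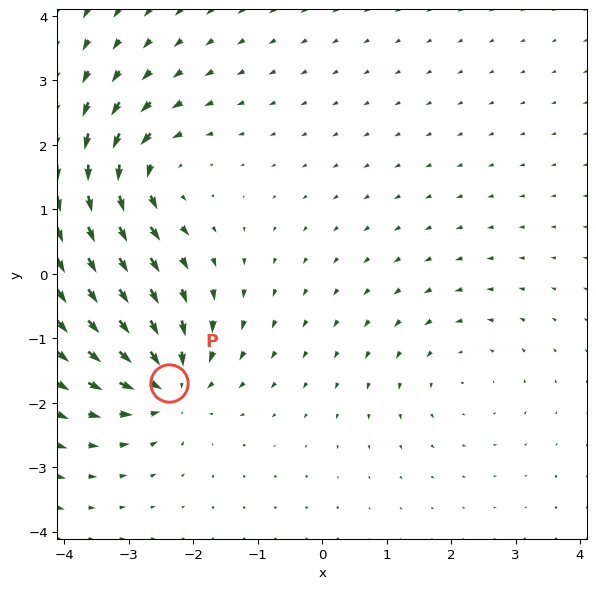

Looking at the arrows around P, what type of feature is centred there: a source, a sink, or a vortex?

At P (-2.4, -1.7) the arrows converge inward. Divergence about -6, curl ≈0 — negative divergence with near-zero curl is a sink.

sink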